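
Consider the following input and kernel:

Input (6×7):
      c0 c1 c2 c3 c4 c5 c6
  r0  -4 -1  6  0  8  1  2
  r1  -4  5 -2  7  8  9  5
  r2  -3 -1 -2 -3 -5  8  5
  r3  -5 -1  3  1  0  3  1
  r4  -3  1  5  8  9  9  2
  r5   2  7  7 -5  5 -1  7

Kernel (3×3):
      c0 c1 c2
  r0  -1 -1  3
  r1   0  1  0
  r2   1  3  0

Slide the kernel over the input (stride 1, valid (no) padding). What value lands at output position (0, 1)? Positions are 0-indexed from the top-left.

-14

The receptive field on the input at this output position is [-1 6 0 / 5 -2 7 / -1 -2 -3]. Elementwise product with the kernel and sum: -1·-1 + 6·-1 + 0·3 + -2·1 + -1·1 + -2·3.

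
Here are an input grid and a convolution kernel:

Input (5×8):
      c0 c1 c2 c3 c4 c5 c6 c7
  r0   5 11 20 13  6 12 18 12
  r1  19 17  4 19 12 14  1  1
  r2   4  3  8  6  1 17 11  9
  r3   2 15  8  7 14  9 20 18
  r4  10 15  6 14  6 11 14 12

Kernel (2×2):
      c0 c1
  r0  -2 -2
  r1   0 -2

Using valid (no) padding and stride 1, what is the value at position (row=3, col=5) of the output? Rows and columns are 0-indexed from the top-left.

-86

The receptive field on the input at this output position is [9 20 / 11 14]. Elementwise product with the kernel and sum: 9·-2 + 20·-2 + 14·-2.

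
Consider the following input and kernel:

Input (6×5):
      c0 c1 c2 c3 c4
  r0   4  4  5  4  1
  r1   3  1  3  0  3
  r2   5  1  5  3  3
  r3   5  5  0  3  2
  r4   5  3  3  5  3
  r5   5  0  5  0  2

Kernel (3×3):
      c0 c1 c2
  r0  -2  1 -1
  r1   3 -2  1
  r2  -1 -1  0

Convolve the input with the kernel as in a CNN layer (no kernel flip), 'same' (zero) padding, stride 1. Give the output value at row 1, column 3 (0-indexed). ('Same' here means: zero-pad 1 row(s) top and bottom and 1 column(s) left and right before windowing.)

The receptive field on the zero-padded input at this output position is [5 4 1 / 3 0 3 / 5 3 3]. Elementwise product with the kernel and sum: 5·-2 + 4·1 + 1·-1 + 3·3 + 0·-2 + 3·1 + 5·-1 + 3·-1.

-3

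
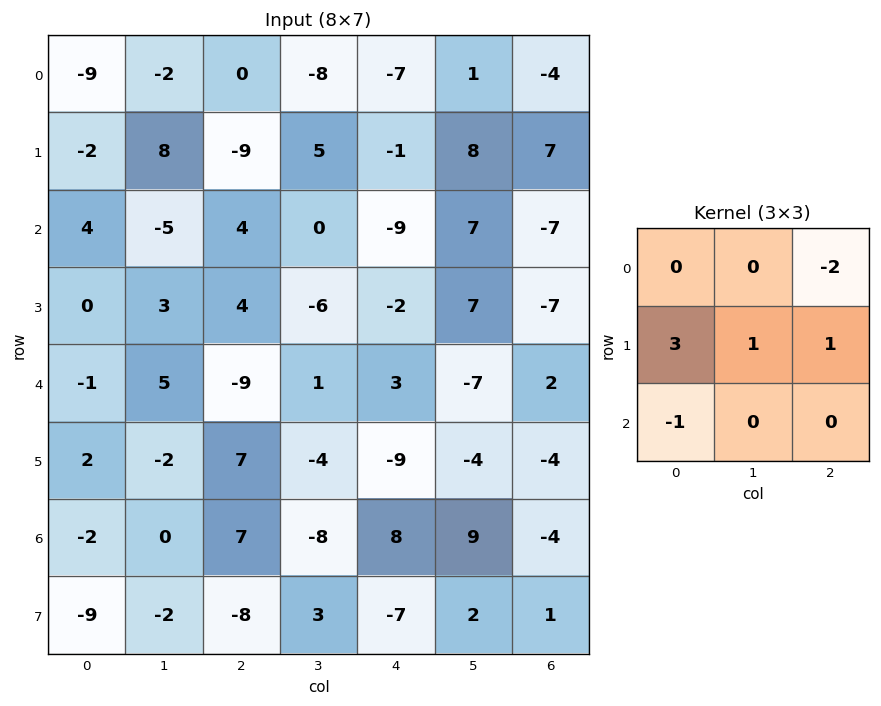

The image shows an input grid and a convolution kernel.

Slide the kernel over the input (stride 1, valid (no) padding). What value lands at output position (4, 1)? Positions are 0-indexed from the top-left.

The receptive field on the input at this output position is [5 -9 1 / -2 7 -4 / 0 7 -8]. Elementwise product with the kernel and sum: 1·-2 + -2·3 + 7·1 + -4·1 + 0·-1.

-5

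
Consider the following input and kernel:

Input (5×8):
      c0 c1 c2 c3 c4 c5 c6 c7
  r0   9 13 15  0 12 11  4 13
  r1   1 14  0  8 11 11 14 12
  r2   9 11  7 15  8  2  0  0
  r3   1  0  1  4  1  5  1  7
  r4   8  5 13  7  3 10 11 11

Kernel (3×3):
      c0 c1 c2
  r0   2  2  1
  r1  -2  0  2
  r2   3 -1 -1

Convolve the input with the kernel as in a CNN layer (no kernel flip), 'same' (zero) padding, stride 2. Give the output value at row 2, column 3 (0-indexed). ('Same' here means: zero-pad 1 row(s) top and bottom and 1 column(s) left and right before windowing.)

The receptive field on the zero-padded input at this output position is [5 1 7 / 10 11 11 / 0 0 0]. Elementwise product with the kernel and sum: 5·2 + 1·2 + 7·1 + 10·-2 + 11·2 + 0·3 + 0·-1 + 0·-1.

21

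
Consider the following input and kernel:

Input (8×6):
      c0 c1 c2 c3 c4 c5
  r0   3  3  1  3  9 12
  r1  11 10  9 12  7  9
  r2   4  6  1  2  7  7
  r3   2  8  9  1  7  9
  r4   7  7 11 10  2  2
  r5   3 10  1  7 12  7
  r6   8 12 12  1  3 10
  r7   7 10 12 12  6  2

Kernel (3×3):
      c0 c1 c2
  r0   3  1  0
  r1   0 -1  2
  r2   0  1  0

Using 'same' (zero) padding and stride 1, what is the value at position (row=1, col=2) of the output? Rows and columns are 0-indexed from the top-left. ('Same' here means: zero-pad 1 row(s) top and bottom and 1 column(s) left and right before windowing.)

The receptive field on the zero-padded input at this output position is [3 1 3 / 10 9 12 / 6 1 2]. Elementwise product with the kernel and sum: 3·3 + 1·1 + 9·-1 + 12·2 + 1·1.

26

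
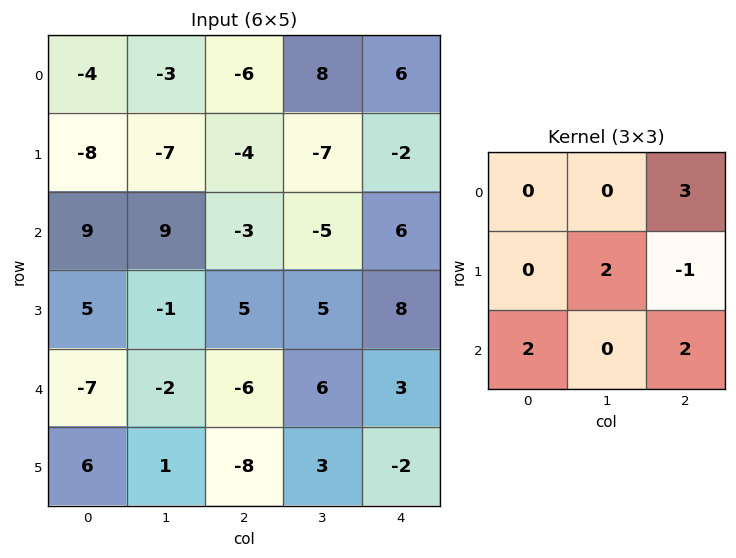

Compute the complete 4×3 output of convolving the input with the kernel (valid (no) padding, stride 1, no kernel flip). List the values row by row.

Output[0,0]: The receptive field on the input at this output position is [-4 -3 -6 / -8 -7 -4 / 9 9 -3]. Elementwise product with the kernel and sum: -6·3 + -7·2 + -4·-1 + 9·2 + -3·2.

-16 31 12
29 -14 4
-42 -2 14
13 5 13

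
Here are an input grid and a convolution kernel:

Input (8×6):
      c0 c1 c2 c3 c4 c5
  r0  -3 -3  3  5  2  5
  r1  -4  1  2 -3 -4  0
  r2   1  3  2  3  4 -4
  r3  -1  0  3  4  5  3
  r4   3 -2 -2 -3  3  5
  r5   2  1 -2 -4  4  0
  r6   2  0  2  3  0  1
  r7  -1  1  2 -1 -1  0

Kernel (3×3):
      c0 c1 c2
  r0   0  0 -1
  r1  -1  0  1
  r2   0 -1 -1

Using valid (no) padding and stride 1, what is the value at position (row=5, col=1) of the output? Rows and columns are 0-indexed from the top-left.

6

The receptive field on the input at this output position is [1 -2 -4 / 0 2 3 / 1 2 -1]. Elementwise product with the kernel and sum: -4·-1 + 0·-1 + 3·1 + 2·-1 + -1·-1.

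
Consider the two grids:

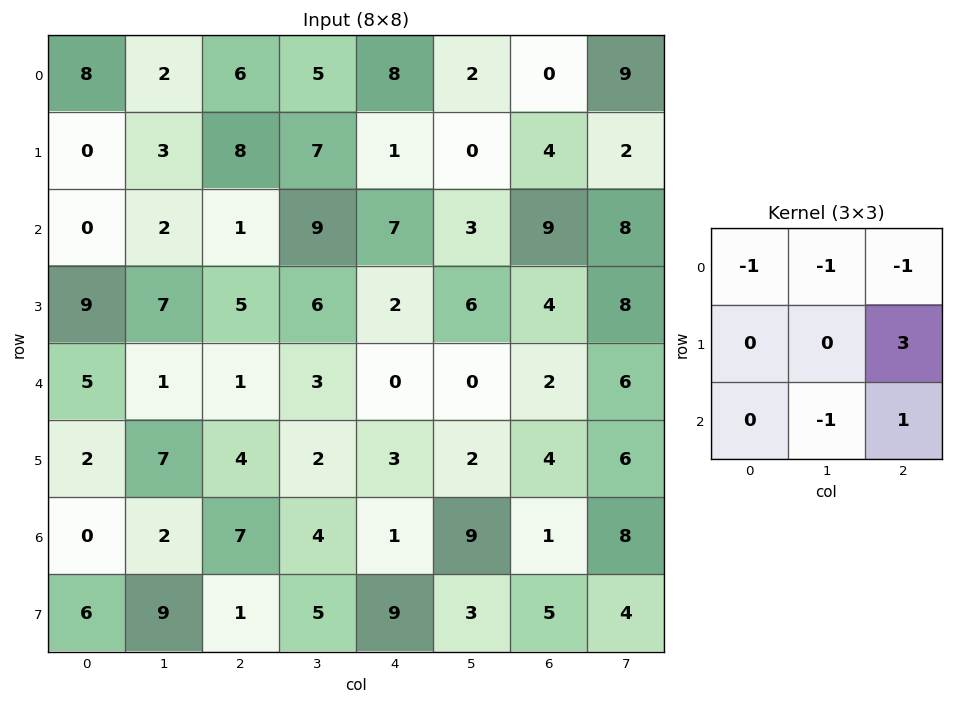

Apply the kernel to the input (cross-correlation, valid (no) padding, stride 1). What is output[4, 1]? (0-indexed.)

The receptive field on the input at this output position is [1 1 3 / 7 4 2 / 2 7 4]. Elementwise product with the kernel and sum: 1·-1 + 1·-1 + 3·-1 + 2·3 + 7·-1 + 4·1.

-2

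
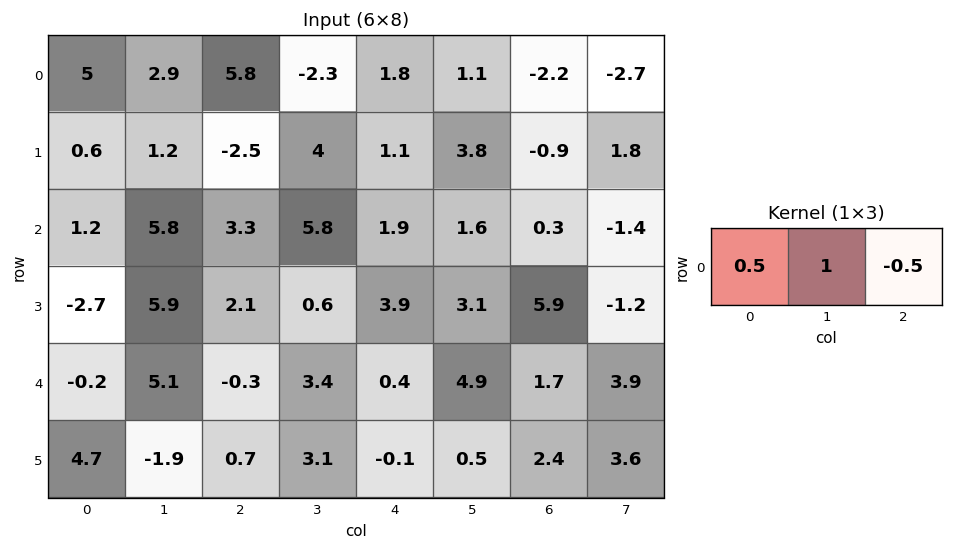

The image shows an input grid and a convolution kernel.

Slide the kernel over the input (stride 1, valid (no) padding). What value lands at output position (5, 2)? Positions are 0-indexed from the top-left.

The receptive field on the input at this output position is [0.7 3.1 -0.1]. Elementwise product with the kernel and sum: 0.7·0.5 + 3.1·1 + -0.1·-0.5.

3.5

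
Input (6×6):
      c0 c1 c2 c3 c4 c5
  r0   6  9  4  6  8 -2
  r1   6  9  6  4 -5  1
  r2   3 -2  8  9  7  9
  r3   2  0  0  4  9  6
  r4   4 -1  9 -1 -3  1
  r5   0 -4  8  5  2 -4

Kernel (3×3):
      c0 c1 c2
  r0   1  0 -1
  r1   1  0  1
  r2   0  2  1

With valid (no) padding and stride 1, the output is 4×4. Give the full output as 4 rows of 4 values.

18 41 22 36
11 16 43 45
4 10 5 5
15 15 9 -2

Output[0,0]: The receptive field on the input at this output position is [6 9 4 / 6 9 6 / 3 -2 8]. Elementwise product with the kernel and sum: 6·1 + 4·-1 + 6·1 + 6·1 + -2·2 + 8·1.
Output[0,1]: The receptive field on the input at this output position is [9 4 6 / 9 6 4 / -2 8 9]. Elementwise product with the kernel and sum: 9·1 + 6·-1 + 9·1 + 4·1 + 8·2 + 9·1.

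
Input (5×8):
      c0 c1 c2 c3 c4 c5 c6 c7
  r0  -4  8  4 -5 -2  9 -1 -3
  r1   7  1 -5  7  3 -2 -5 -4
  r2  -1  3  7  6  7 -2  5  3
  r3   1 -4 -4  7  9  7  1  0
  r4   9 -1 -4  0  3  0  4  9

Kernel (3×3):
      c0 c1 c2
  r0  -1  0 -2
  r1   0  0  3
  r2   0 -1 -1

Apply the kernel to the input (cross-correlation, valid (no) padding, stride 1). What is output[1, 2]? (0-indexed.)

4

The receptive field on the input at this output position is [-5 7 3 / 7 6 7 / -4 7 9]. Elementwise product with the kernel and sum: -5·-1 + 3·-2 + 7·3 + 7·-1 + 9·-1.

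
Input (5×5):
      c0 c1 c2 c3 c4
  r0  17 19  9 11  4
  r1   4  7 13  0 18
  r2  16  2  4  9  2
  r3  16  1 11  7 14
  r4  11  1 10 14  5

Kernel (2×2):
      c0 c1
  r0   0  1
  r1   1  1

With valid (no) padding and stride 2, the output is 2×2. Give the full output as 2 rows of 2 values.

Output[0,0]: The receptive field on the input at this output position is [17 19 / 4 7]. Elementwise product with the kernel and sum: 19·1 + 4·1 + 7·1.

30 24
19 27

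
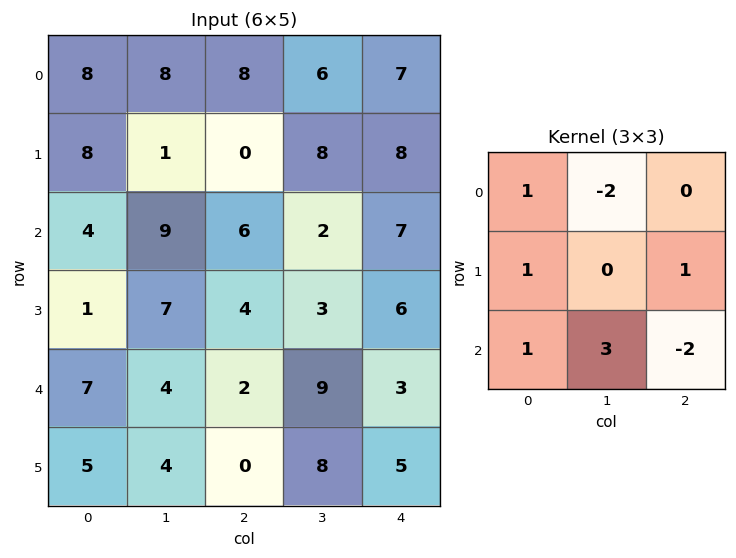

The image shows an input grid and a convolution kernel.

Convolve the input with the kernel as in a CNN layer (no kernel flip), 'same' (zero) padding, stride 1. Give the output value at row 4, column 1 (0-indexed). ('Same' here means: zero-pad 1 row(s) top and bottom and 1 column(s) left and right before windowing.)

13

The receptive field on the zero-padded input at this output position is [1 7 4 / 7 4 2 / 5 4 0]. Elementwise product with the kernel and sum: 1·1 + 7·-2 + 7·1 + 2·1 + 5·1 + 4·3 + 0·-2.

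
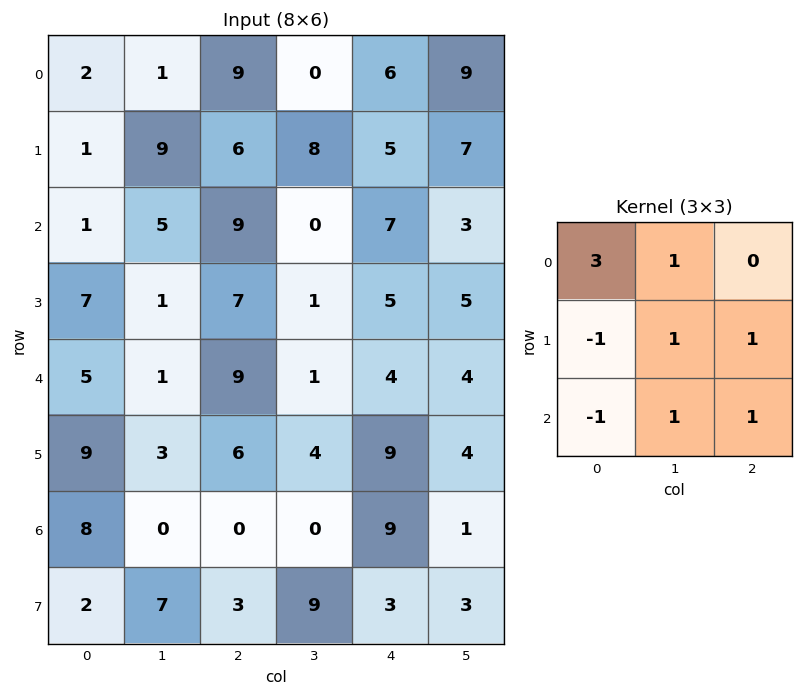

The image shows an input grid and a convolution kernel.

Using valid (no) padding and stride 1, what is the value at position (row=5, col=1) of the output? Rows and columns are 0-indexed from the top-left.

The receptive field on the input at this output position is [3 6 4 / 0 0 0 / 7 3 9]. Elementwise product with the kernel and sum: 3·3 + 6·1 + 0·-1 + 0·1 + 0·1 + 7·-1 + 3·1 + 9·1.

20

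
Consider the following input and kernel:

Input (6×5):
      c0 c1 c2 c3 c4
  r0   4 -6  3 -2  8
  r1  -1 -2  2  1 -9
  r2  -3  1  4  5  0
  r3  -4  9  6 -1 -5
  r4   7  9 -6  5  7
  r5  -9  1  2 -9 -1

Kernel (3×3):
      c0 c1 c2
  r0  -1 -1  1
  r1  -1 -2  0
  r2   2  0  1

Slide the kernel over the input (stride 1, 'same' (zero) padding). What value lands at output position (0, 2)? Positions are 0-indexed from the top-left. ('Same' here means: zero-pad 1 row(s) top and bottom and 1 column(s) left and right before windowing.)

The receptive field on the zero-padded input at this output position is [0 0 0 / -6 3 -2 / -2 2 1]. Elementwise product with the kernel and sum: 0·-1 + 0·-1 + 0·1 + -6·-1 + 3·-2 + -2·2 + 1·1.

-3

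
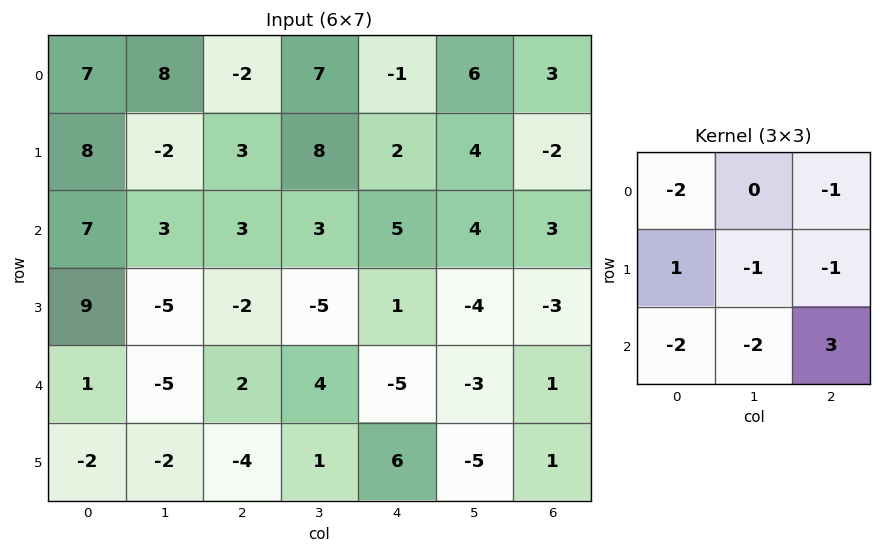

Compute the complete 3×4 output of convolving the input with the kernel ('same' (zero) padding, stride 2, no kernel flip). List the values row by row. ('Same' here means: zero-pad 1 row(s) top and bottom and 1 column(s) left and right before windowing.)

-37 25 -6 -1
-41 -8 -30 7
7 19 -3 12

Output[0,0]: The receptive field on the zero-padded input at this output position is [0 0 0 / 0 7 8 / 0 8 -2]. Elementwise product with the kernel and sum: 0·-2 + 0·-1 + 0·1 + 7·-1 + 8·-1 + 0·-2 + 8·-2 + -2·3.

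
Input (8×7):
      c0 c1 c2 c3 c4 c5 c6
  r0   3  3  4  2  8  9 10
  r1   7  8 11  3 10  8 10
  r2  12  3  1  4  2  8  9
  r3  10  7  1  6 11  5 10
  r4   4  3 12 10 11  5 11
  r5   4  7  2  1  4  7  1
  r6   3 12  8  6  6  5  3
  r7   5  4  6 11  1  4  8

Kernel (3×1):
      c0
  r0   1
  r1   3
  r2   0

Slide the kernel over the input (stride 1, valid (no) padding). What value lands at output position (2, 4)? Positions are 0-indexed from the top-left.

35

The receptive field on the input at this output position is [2 / 11 / 11]. Elementwise product with the kernel and sum: 2·1 + 11·3.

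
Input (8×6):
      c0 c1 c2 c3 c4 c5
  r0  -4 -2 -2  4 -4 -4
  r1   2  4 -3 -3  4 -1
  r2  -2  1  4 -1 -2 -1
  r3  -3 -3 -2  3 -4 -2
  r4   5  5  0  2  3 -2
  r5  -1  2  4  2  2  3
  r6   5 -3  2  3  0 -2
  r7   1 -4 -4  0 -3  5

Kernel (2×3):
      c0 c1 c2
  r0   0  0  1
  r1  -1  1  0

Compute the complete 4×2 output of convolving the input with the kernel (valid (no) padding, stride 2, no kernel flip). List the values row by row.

0 -4
4 3
3 1
-3 4

Output[0,0]: The receptive field on the input at this output position is [-4 -2 -2 / 2 4 -3]. Elementwise product with the kernel and sum: -2·1 + 2·-1 + 4·1.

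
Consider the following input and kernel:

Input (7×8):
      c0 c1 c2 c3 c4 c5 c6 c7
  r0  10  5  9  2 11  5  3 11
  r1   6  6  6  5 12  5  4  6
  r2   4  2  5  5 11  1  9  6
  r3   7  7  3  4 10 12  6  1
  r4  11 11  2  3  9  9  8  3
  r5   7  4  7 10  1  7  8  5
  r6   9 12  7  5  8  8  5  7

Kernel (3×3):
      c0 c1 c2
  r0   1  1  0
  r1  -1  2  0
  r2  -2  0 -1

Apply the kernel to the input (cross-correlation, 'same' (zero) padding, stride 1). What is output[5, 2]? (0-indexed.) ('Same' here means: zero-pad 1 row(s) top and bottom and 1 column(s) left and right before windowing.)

-6

The receptive field on the zero-padded input at this output position is [11 2 3 / 4 7 10 / 12 7 5]. Elementwise product with the kernel and sum: 11·1 + 2·1 + 4·-1 + 7·2 + 12·-2 + 5·-1.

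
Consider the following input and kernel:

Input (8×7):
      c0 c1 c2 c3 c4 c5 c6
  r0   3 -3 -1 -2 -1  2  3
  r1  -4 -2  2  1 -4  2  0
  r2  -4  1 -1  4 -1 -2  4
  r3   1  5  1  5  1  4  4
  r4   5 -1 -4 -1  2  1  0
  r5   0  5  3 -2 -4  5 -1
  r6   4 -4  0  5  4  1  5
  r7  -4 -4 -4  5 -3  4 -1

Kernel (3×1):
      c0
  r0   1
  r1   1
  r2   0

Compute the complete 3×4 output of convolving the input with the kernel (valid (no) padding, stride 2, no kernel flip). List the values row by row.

-1 1 -5 3
-3 0 0 8
5 -1 -2 -1

Output[0,0]: The receptive field on the input at this output position is [3 / -4 / -4]. Elementwise product with the kernel and sum: 3·1 + -4·1.
Output[0,1]: The receptive field on the input at this output position is [-1 / 2 / -1]. Elementwise product with the kernel and sum: -1·1 + 2·1.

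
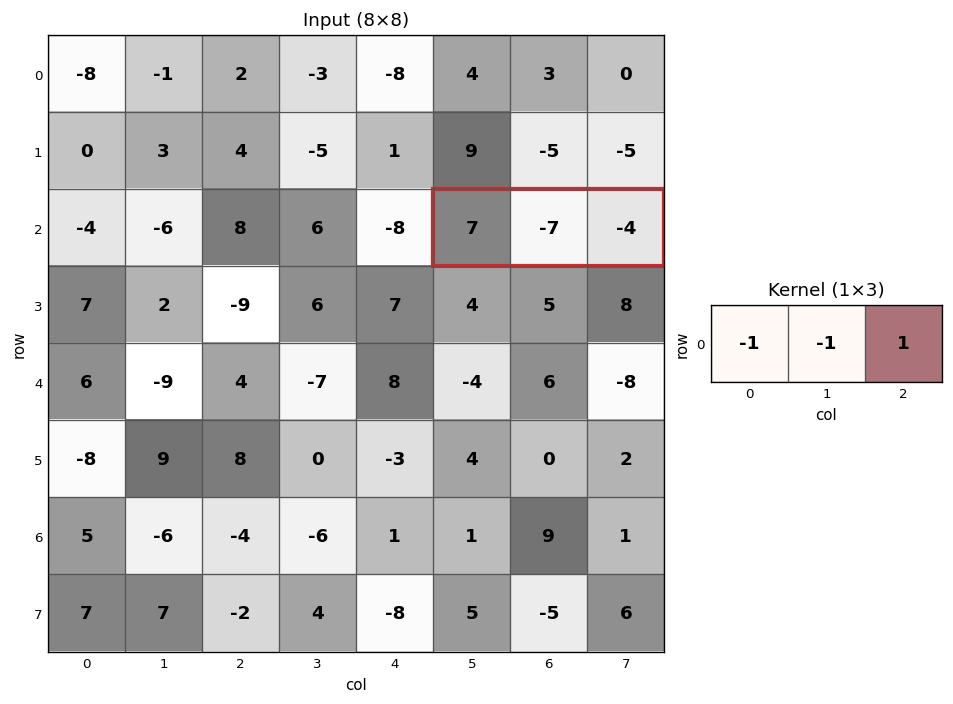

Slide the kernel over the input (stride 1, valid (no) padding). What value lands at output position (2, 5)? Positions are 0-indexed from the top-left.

-4

The receptive field on the input at this output position is [7 -7 -4]. Elementwise product with the kernel and sum: 7·-1 + -7·-1 + -4·1.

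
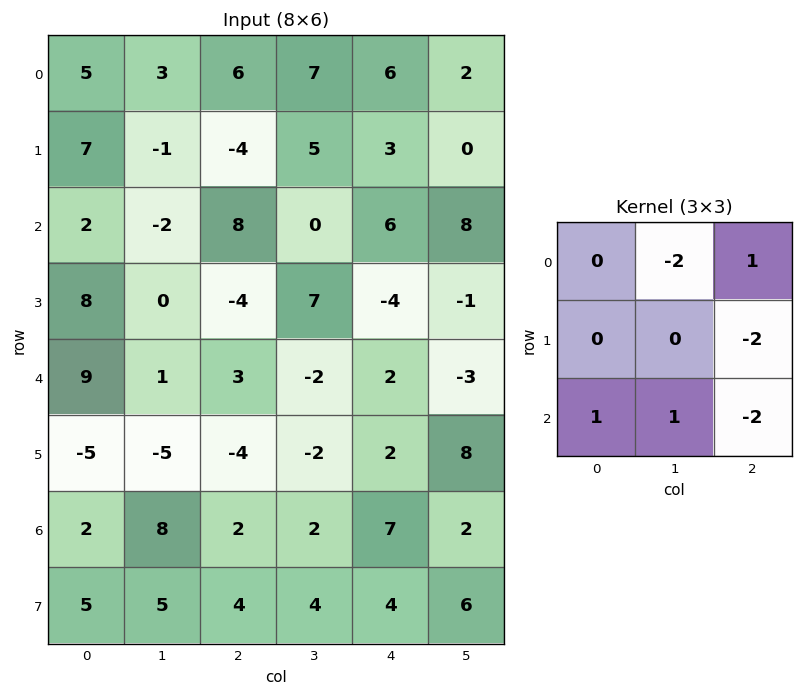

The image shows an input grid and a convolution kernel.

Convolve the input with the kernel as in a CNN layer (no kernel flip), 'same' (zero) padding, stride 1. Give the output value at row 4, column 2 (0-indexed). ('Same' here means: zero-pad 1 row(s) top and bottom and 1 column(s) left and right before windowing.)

14

The receptive field on the zero-padded input at this output position is [0 -4 7 / 1 3 -2 / -5 -4 -2]. Elementwise product with the kernel and sum: -4·-2 + 7·1 + -2·-2 + -5·1 + -4·1 + -2·-2.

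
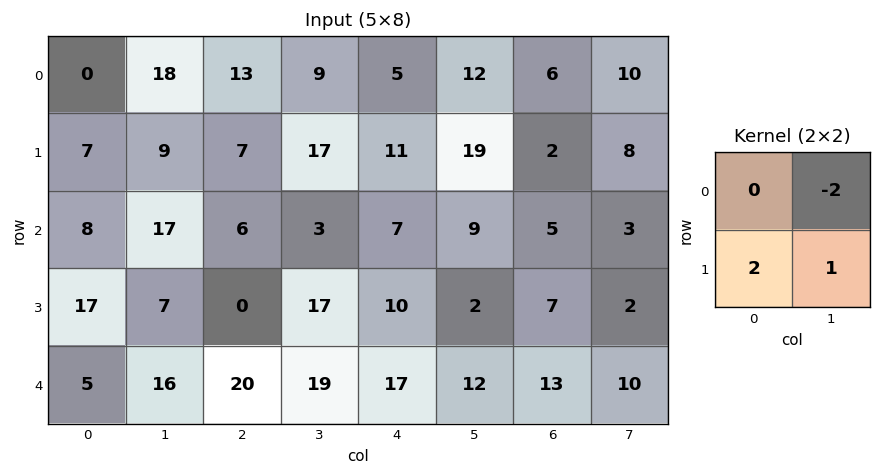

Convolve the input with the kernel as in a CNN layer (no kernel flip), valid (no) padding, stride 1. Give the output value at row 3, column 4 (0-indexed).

42

The receptive field on the input at this output position is [10 2 / 17 12]. Elementwise product with the kernel and sum: 2·-2 + 17·2 + 12·1.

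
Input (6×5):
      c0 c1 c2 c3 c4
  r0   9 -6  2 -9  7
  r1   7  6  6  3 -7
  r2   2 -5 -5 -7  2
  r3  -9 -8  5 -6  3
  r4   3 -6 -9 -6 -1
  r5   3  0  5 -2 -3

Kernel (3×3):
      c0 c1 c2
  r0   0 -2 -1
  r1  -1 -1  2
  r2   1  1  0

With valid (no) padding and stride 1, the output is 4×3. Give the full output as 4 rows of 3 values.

Output[0,0]: The receptive field on the input at this output position is [9 -6 2 / 7 6 6 / 2 -5 -5]. Elementwise product with the kernel and sum: -6·-2 + 2·-1 + 7·-1 + 6·-1 + 6·2 + 2·1 + -5·1.

6 -11 -24
-42 -22 16
39 -7 4
-1 4 25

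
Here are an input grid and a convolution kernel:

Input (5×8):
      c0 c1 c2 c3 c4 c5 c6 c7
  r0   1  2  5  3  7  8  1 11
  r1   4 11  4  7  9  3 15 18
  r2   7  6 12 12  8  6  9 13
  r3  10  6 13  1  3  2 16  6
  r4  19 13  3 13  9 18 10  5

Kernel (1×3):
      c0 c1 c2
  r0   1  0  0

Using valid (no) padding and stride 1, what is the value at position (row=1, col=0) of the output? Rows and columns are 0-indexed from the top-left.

4

The receptive field on the input at this output position is [4 11 4]. Elementwise product with the kernel and sum: 4·1.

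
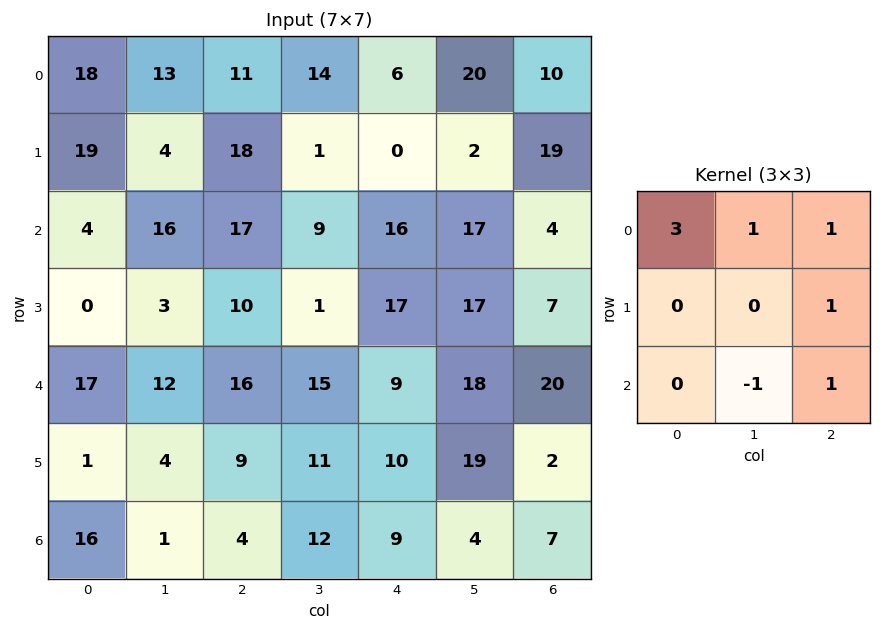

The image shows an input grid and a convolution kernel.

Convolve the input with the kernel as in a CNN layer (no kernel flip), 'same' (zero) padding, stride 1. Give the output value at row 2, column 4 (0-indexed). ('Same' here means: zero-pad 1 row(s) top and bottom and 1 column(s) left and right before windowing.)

The receptive field on the zero-padded input at this output position is [1 0 2 / 9 16 17 / 1 17 17]. Elementwise product with the kernel and sum: 1·3 + 0·1 + 2·1 + 17·1 + 17·-1 + 17·1.

22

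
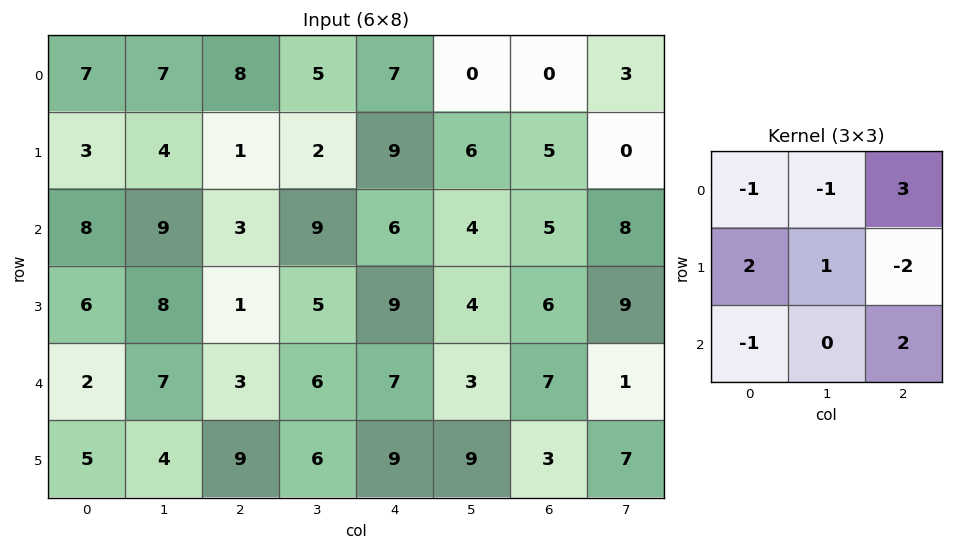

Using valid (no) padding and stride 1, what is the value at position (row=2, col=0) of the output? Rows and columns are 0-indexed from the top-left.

14

The receptive field on the input at this output position is [8 9 3 / 6 8 1 / 2 7 3]. Elementwise product with the kernel and sum: 8·-1 + 9·-1 + 3·3 + 6·2 + 8·1 + 1·-2 + 2·-1 + 3·2.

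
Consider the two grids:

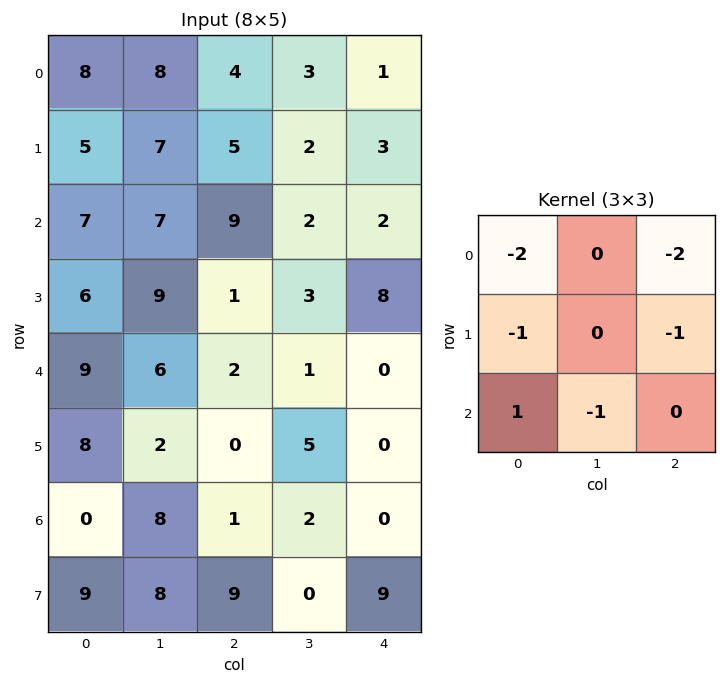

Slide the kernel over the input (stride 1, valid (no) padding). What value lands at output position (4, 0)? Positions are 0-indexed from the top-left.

-38

The receptive field on the input at this output position is [9 6 2 / 8 2 0 / 0 8 1]. Elementwise product with the kernel and sum: 9·-2 + 2·-2 + 8·-1 + 0·-1 + 0·1 + 8·-1.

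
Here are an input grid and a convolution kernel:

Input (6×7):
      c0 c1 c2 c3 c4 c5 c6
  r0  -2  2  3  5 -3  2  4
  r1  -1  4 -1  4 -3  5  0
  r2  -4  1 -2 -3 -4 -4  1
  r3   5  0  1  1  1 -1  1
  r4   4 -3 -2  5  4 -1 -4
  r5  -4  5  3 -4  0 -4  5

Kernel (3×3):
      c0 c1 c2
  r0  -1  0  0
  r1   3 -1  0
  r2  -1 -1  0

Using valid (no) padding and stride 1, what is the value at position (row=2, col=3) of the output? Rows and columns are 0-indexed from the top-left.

-4

The receptive field on the input at this output position is [-3 -4 -4 / 1 1 -1 / 5 4 -1]. Elementwise product with the kernel and sum: -3·-1 + 1·3 + 1·-1 + 5·-1 + 4·-1.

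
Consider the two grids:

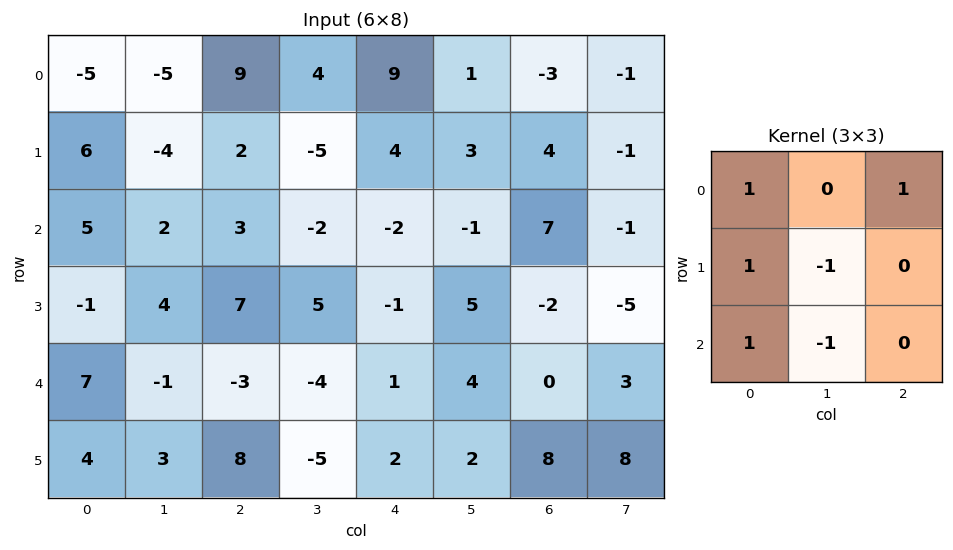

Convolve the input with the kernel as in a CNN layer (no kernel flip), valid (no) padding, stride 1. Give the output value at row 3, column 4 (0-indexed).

The receptive field on the input at this output position is [-1 5 -2 / 1 4 0 / 2 2 8]. Elementwise product with the kernel and sum: -1·1 + -2·1 + 1·1 + 4·-1 + 2·1 + 2·-1.

-6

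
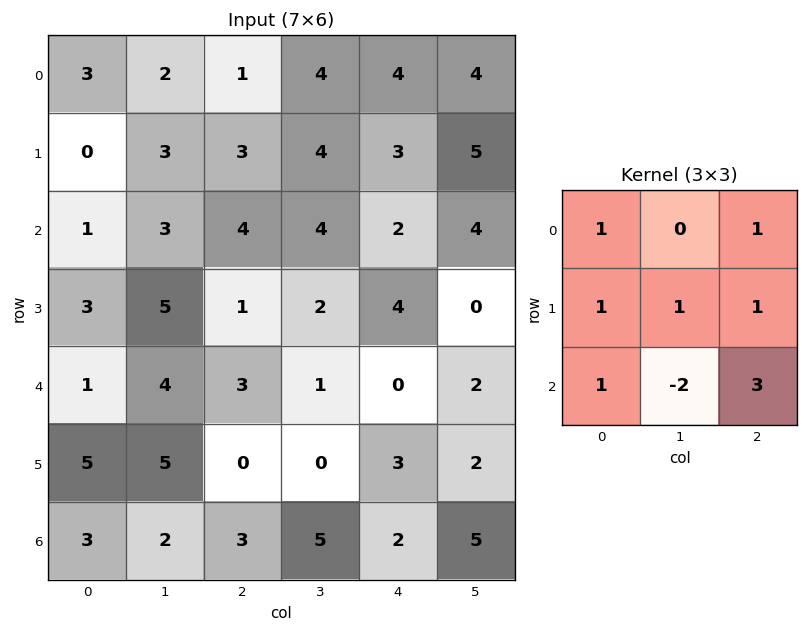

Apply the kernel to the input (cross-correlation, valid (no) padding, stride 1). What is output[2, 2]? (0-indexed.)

The receptive field on the input at this output position is [4 4 2 / 1 2 4 / 3 1 0]. Elementwise product with the kernel and sum: 4·1 + 2·1 + 1·1 + 2·1 + 4·1 + 3·1 + 1·-2 + 0·3.

14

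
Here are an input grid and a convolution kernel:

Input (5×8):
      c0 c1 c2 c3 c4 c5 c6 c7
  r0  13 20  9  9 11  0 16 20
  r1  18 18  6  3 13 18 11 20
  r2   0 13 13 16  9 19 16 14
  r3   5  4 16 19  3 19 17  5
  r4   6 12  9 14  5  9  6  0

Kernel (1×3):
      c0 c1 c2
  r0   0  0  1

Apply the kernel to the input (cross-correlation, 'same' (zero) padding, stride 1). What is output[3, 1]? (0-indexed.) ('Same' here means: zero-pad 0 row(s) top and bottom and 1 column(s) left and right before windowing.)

16

The receptive field on the zero-padded input at this output position is [5 4 16]. Elementwise product with the kernel and sum: 16·1.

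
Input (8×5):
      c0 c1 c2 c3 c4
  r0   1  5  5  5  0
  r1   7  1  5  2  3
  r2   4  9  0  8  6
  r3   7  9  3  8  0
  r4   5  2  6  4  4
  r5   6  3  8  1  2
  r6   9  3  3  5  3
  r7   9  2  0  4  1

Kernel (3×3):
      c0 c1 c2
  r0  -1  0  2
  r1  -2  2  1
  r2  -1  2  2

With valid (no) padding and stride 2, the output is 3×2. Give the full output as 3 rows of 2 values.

Output[0,0]: The receptive field on the input at this output position is [1 5 5 / 7 1 5 / 4 9 0]. Elementwise product with the kernel and sum: 1·-1 + 5·2 + 7·-2 + 1·2 + 5·1 + 4·-1 + 9·2 + 0·2.
Output[0,1]: The receptive field on the input at this output position is [5 5 0 / 5 2 3 / 0 8 6]. Elementwise product with the kernel and sum: 5·-1 + 0·2 + 5·-2 + 2·2 + 3·1 + 0·-1 + 8·2 + 6·2.

16 20
14 32
12 3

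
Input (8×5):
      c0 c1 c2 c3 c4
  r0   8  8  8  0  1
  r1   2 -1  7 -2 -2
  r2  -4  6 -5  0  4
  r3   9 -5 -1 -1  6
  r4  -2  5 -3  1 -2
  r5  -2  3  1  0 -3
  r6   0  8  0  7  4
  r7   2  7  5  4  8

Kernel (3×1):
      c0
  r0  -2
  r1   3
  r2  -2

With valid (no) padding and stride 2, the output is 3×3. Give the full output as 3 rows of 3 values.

-2 15 -16
39 13 14
-2 9 -13

Output[0,0]: The receptive field on the input at this output position is [8 / 2 / -4]. Elementwise product with the kernel and sum: 8·-2 + 2·3 + -4·-2.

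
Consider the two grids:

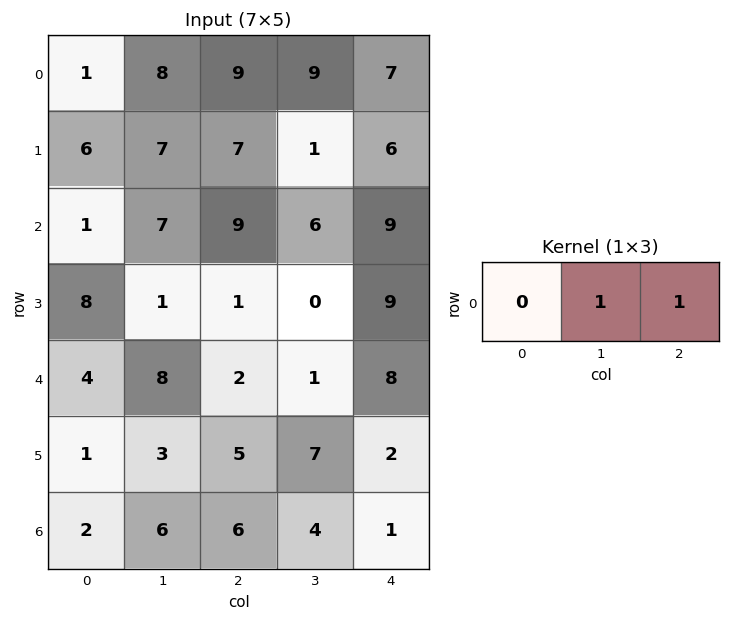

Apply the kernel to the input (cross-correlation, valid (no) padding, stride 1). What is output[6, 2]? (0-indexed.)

5

The receptive field on the input at this output position is [6 4 1]. Elementwise product with the kernel and sum: 4·1 + 1·1.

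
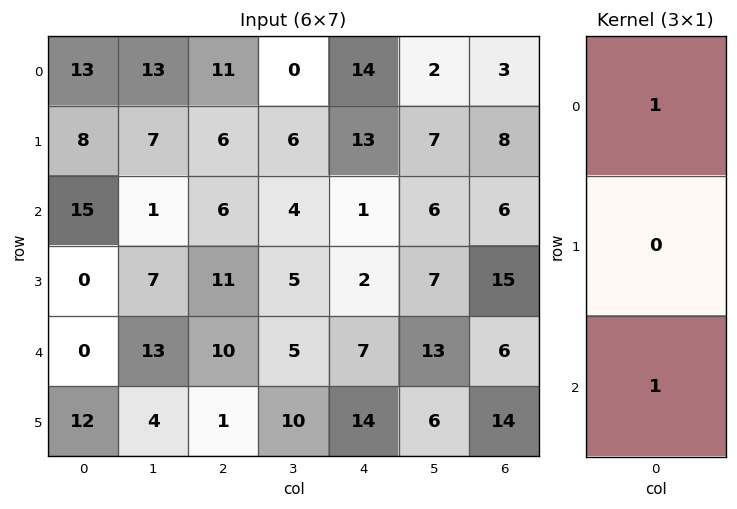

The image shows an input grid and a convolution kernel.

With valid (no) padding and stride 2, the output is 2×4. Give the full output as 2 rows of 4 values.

28 17 15 9
15 16 8 12

Output[0,0]: The receptive field on the input at this output position is [13 / 8 / 15]. Elementwise product with the kernel and sum: 13·1 + 15·1.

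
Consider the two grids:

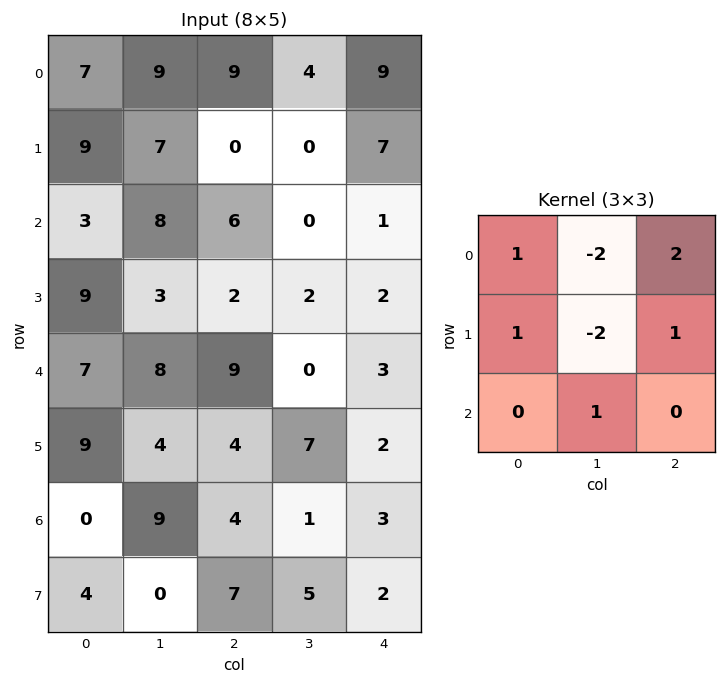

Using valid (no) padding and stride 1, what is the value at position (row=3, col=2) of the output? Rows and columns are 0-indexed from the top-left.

21

The receptive field on the input at this output position is [2 2 2 / 9 0 3 / 4 7 2]. Elementwise product with the kernel and sum: 2·1 + 2·-2 + 2·2 + 9·1 + 0·-2 + 3·1 + 7·1.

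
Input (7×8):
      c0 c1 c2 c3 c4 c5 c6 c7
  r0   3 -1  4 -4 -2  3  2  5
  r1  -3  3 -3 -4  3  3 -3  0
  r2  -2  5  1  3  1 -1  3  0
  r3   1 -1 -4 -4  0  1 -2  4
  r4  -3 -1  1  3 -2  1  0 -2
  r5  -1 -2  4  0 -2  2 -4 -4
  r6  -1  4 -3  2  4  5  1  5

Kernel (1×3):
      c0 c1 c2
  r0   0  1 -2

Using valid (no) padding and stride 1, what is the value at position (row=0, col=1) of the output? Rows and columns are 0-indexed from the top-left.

12

The receptive field on the input at this output position is [-1 4 -4]. Elementwise product with the kernel and sum: 4·1 + -4·-2.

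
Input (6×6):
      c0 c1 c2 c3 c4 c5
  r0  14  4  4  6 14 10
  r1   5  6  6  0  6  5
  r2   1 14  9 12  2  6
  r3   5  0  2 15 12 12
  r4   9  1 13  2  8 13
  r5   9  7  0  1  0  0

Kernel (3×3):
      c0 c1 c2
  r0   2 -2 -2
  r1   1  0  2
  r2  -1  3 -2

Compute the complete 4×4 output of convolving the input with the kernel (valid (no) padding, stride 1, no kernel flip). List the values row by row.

52 -17 9 -44
-4 14 32 -1
-67 50 -7 43
53 -38 -18 9

Output[0,0]: The receptive field on the input at this output position is [14 4 4 / 5 6 6 / 1 14 9]. Elementwise product with the kernel and sum: 14·2 + 4·-2 + 4·-2 + 5·1 + 6·2 + 1·-1 + 14·3 + 9·-2.
Output[0,1]: The receptive field on the input at this output position is [4 4 6 / 6 6 0 / 14 9 12]. Elementwise product with the kernel and sum: 4·2 + 4·-2 + 6·-2 + 6·1 + 0·2 + 14·-1 + 9·3 + 12·-2.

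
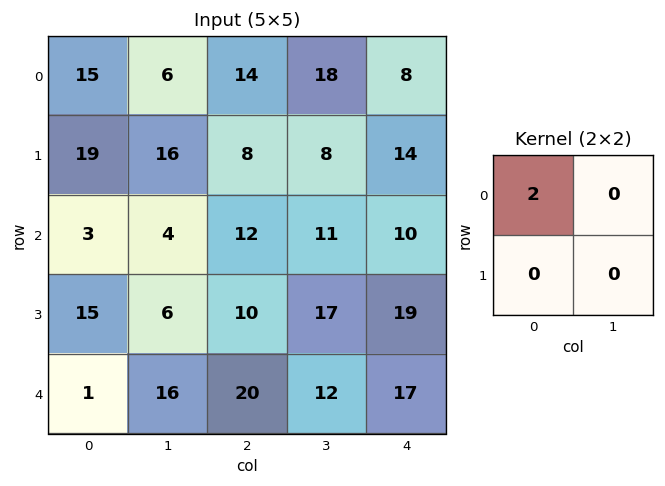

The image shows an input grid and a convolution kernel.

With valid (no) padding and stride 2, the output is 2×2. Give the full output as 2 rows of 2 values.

Output[0,0]: The receptive field on the input at this output position is [15 6 / 19 16]. Elementwise product with the kernel and sum: 15·2.
Output[0,1]: The receptive field on the input at this output position is [14 18 / 8 8]. Elementwise product with the kernel and sum: 14·2.

30 28
6 24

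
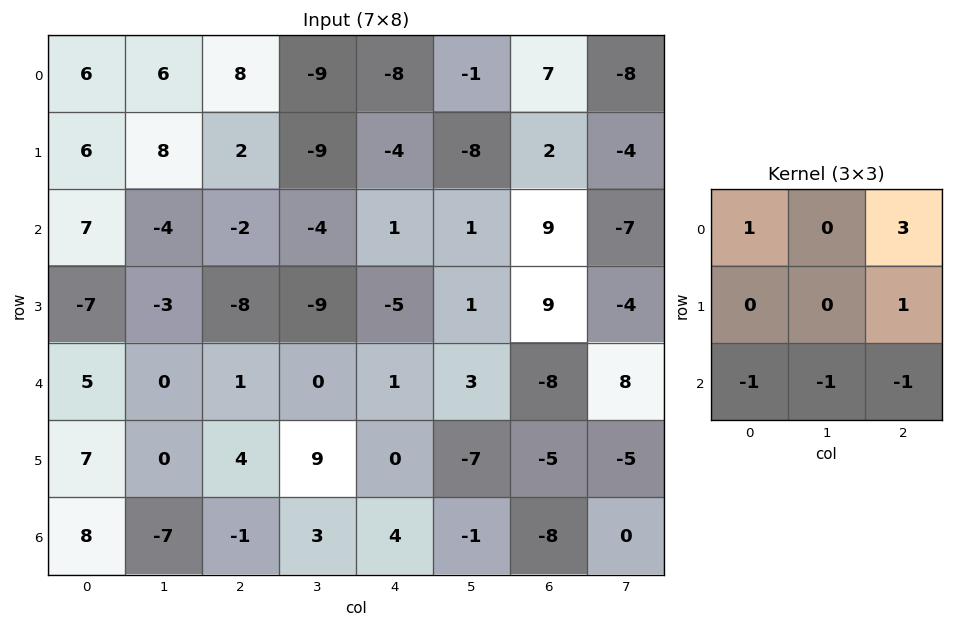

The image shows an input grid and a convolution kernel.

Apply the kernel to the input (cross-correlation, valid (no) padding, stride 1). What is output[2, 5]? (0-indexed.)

The receptive field on the input at this output position is [1 9 -7 / 1 9 -4 / 3 -8 8]. Elementwise product with the kernel and sum: 1·1 + -7·3 + -4·1 + 3·-1 + -8·-1 + 8·-1.

-27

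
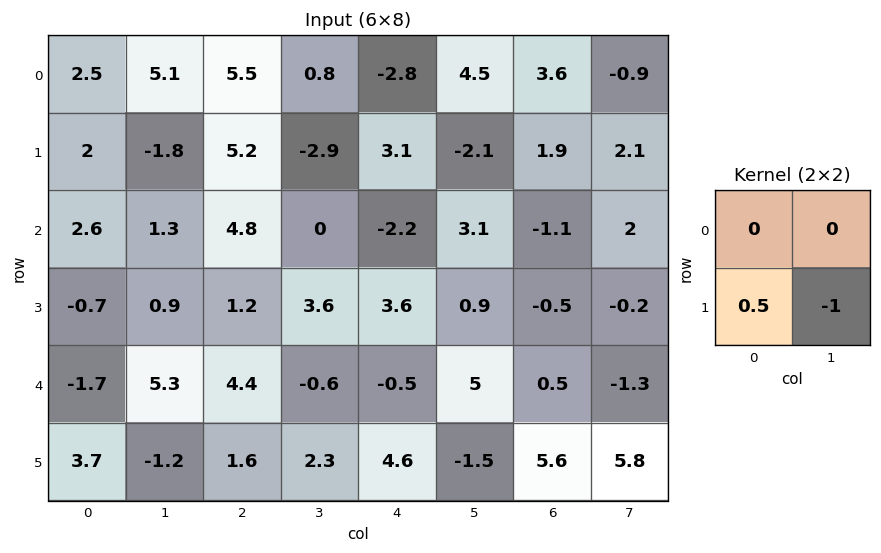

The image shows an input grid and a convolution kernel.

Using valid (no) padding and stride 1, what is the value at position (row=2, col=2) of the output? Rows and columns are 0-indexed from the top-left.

-3

The receptive field on the input at this output position is [4.8 0 / 1.2 3.6]. Elementwise product with the kernel and sum: 1.2·0.5 + 3.6·-1.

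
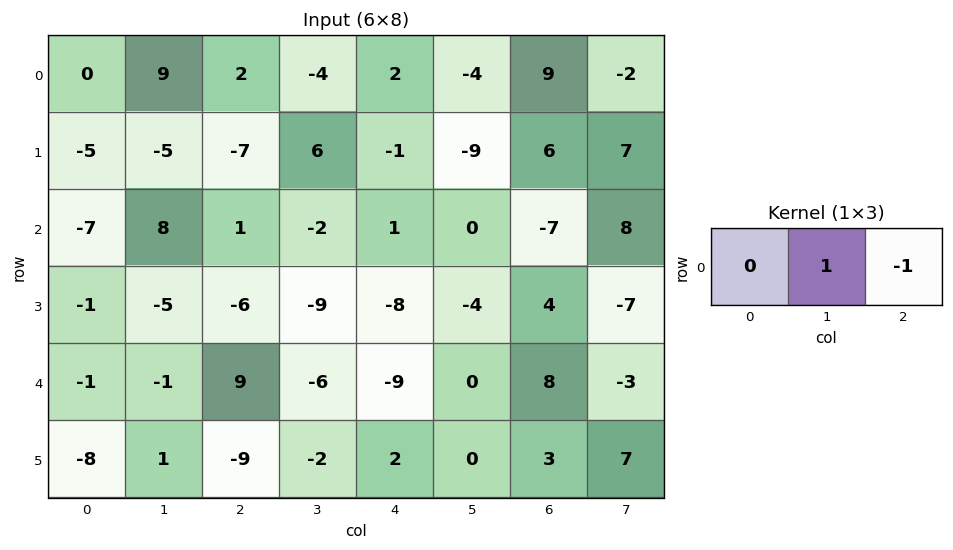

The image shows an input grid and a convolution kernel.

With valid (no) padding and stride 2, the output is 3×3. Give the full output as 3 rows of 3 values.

7 -6 -13
7 -3 7
-10 3 -8

Output[0,0]: The receptive field on the input at this output position is [0 9 2]. Elementwise product with the kernel and sum: 9·1 + 2·-1.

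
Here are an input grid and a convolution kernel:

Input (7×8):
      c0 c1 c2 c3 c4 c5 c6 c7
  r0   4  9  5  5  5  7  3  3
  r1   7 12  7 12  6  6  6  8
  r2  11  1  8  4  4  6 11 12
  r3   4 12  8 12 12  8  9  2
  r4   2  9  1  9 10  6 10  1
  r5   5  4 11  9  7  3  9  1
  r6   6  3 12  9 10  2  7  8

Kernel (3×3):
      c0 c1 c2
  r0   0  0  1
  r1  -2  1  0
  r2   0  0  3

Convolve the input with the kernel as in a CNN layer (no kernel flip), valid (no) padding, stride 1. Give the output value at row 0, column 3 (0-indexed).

The receptive field on the input at this output position is [5 5 7 / 12 6 6 / 4 4 6]. Elementwise product with the kernel and sum: 7·1 + 12·-2 + 6·1 + 6·3.

7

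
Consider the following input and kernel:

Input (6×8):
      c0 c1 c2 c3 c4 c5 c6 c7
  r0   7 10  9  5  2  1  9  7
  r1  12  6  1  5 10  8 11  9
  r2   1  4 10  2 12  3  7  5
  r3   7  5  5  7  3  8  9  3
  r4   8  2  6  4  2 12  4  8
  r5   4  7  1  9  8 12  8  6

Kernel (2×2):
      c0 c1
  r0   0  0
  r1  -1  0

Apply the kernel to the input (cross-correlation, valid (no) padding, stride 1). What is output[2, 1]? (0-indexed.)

The receptive field on the input at this output position is [4 10 / 5 5]. Elementwise product with the kernel and sum: 5·-1.

-5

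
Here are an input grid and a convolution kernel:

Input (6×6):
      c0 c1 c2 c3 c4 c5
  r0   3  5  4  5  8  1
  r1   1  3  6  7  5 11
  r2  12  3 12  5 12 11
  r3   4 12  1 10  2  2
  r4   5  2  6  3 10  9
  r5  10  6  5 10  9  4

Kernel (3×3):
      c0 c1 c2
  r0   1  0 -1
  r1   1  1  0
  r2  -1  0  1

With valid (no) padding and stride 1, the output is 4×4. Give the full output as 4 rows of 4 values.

Output[0,0]: The receptive field on the input at this output position is [3 5 4 / 1 3 6 / 12 3 12]. Elementwise product with the kernel and sum: 3·1 + 4·-1 + 1·1 + 3·1 + 12·-1 + 12·1.
Output[0,1]: The receptive field on the input at this output position is [5 4 5 / 3 6 7 / 3 12 5]. Elementwise product with the kernel and sum: 5·1 + 5·-1 + 3·1 + 6·1 + 3·-1 + 5·1.

3 11 9 22
7 9 19 5
17 12 15 12
5 14 12 15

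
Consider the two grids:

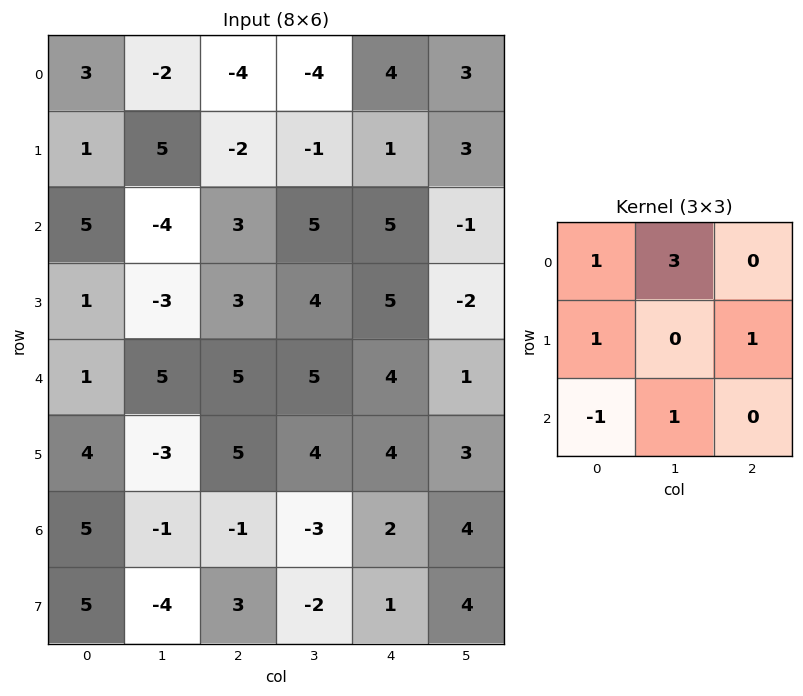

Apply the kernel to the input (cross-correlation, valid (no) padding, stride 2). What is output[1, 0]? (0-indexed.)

The receptive field on the input at this output position is [5 -4 3 / 1 -3 3 / 1 5 5]. Elementwise product with the kernel and sum: 5·1 + -4·3 + 1·1 + 3·1 + 1·-1 + 5·1.

1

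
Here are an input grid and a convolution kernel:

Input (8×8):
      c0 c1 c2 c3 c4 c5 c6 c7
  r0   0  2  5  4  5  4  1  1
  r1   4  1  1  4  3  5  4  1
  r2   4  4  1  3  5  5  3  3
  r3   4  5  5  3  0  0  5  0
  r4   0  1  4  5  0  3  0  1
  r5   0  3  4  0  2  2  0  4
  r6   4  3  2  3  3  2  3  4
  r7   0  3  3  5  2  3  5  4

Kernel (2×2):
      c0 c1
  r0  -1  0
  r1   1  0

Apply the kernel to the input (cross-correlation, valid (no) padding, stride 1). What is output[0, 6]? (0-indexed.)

3

The receptive field on the input at this output position is [1 1 / 4 1]. Elementwise product with the kernel and sum: 1·-1 + 4·1.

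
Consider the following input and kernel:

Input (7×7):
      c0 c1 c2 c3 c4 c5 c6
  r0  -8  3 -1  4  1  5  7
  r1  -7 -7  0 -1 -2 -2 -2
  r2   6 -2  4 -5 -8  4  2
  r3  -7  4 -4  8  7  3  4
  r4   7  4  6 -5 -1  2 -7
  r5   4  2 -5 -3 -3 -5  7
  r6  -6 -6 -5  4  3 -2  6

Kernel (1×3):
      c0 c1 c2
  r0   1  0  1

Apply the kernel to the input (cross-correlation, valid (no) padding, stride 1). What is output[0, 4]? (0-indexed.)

The receptive field on the input at this output position is [1 5 7]. Elementwise product with the kernel and sum: 1·1 + 7·1.

8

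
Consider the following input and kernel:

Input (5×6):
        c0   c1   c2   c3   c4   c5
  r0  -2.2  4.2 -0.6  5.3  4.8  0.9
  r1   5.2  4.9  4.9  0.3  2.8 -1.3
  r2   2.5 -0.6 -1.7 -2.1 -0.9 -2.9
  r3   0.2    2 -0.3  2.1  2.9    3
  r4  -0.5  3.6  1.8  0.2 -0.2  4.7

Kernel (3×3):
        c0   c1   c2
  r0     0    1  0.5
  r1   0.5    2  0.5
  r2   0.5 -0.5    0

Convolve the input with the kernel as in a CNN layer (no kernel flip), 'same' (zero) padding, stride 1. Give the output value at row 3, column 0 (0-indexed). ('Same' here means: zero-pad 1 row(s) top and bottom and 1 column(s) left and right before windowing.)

3.85

The receptive field on the zero-padded input at this output position is [0 2.5 -0.6 / 0 0.2 2 / 0 -0.5 3.6]. Elementwise product with the kernel and sum: 2.5·1 + -0.6·0.5 + 0·0.5 + 0.2·2 + 2·0.5 + 0·0.5 + -0.5·-0.5.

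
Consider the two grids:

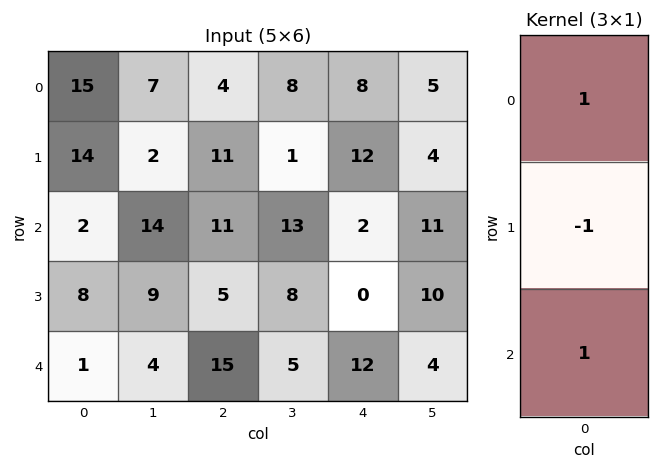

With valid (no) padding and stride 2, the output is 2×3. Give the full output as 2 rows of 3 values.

3 4 -2
-5 21 14

Output[0,0]: The receptive field on the input at this output position is [15 / 14 / 2]. Elementwise product with the kernel and sum: 15·1 + 14·-1 + 2·1.
Output[0,1]: The receptive field on the input at this output position is [4 / 11 / 11]. Elementwise product with the kernel and sum: 4·1 + 11·-1 + 11·1.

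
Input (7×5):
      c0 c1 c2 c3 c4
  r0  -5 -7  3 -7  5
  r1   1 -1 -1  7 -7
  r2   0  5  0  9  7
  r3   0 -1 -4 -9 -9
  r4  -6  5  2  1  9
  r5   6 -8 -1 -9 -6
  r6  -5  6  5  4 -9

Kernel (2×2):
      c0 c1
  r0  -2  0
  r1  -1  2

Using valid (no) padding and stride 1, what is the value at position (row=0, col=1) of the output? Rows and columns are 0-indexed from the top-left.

13

The receptive field on the input at this output position is [-7 3 / -1 -1]. Elementwise product with the kernel and sum: -7·-2 + -1·-1 + -1·2.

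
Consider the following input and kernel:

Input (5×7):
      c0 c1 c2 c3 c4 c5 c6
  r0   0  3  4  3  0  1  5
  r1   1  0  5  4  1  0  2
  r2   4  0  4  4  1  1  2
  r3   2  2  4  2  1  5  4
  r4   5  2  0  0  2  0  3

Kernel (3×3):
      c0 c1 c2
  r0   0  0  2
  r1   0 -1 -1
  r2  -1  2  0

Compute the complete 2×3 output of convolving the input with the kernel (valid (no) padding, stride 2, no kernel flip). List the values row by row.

-1 -1 9
1 -1 -7

Output[0,0]: The receptive field on the input at this output position is [0 3 4 / 1 0 5 / 4 0 4]. Elementwise product with the kernel and sum: 4·2 + 0·-1 + 5·-1 + 4·-1 + 0·2.
Output[0,1]: The receptive field on the input at this output position is [4 3 0 / 5 4 1 / 4 4 1]. Elementwise product with the kernel and sum: 0·2 + 4·-1 + 1·-1 + 4·-1 + 4·2.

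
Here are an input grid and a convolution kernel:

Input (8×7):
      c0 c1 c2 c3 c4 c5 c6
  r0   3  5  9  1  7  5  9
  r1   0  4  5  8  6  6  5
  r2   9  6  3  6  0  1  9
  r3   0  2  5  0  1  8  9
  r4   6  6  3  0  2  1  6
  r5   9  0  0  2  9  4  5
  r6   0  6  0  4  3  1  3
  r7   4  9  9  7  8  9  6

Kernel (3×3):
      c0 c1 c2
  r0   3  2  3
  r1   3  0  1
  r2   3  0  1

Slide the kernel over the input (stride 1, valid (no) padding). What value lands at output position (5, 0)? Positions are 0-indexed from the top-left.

The receptive field on the input at this output position is [9 0 0 / 0 6 0 / 4 9 9]. Elementwise product with the kernel and sum: 9·3 + 0·2 + 0·3 + 0·3 + 0·1 + 4·3 + 9·1.

48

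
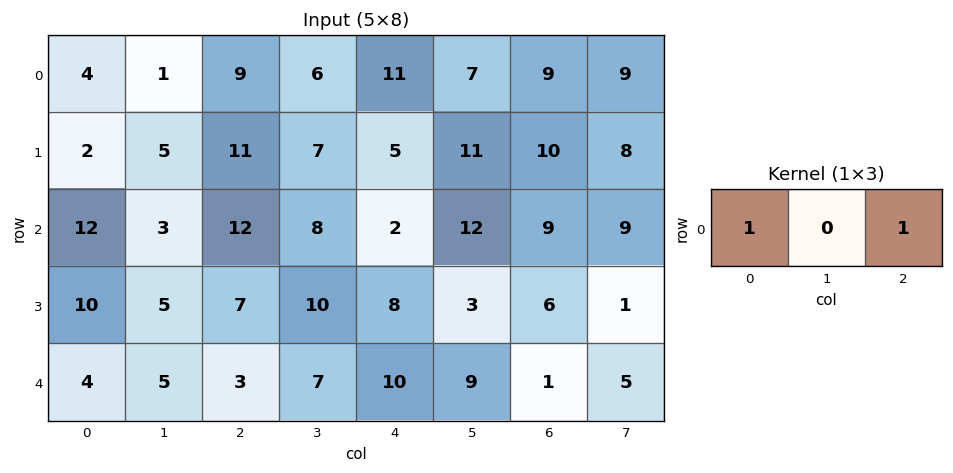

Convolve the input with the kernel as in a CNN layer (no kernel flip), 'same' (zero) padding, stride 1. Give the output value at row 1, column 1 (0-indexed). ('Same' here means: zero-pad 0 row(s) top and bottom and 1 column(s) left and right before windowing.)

13

The receptive field on the zero-padded input at this output position is [2 5 11]. Elementwise product with the kernel and sum: 2·1 + 11·1.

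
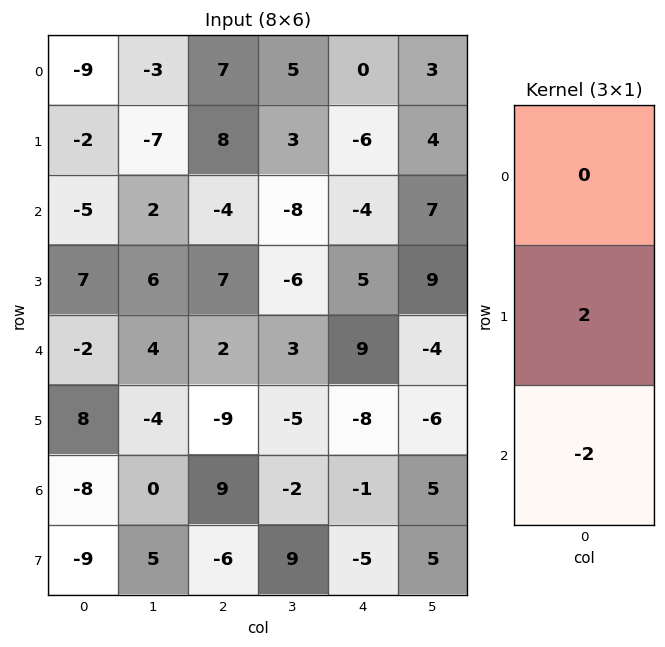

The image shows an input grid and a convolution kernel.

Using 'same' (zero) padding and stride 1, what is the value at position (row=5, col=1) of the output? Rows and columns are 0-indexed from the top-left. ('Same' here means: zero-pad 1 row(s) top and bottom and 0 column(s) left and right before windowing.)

-8

The receptive field on the zero-padded input at this output position is [4 / -4 / 0]. Elementwise product with the kernel and sum: -4·2 + 0·-2.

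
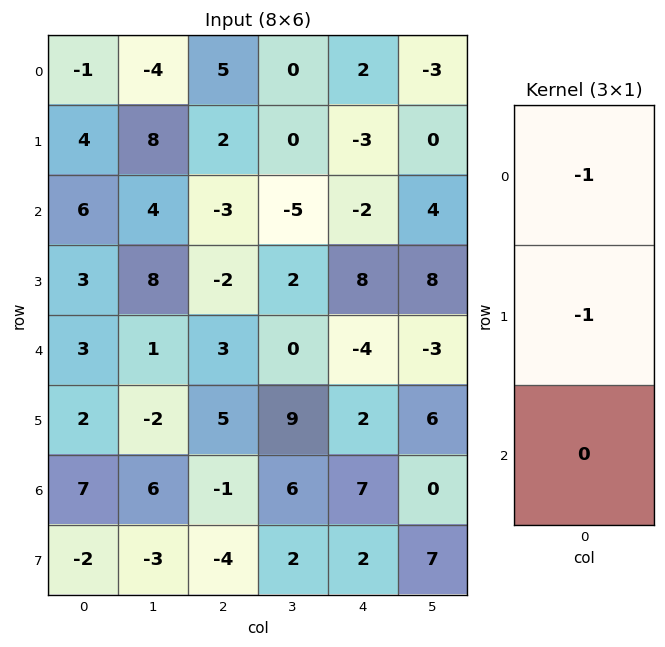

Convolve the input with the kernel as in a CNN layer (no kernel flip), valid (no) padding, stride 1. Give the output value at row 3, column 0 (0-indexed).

The receptive field on the input at this output position is [3 / 3 / 2]. Elementwise product with the kernel and sum: 3·-1 + 3·-1.

-6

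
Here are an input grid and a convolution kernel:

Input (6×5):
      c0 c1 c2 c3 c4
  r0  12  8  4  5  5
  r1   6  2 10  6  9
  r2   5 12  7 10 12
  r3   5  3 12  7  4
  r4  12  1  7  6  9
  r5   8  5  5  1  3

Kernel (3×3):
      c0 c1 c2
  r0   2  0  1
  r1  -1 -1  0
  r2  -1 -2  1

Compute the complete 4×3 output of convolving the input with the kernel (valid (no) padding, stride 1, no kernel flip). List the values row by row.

Output[0,0]: The receptive field on the input at this output position is [12 8 4 / 6 2 10 / 5 12 7]. Elementwise product with the kernel and sum: 12·2 + 4·1 + 6·-1 + 2·-1 + 5·-1 + 12·-2 + 7·1.

-2 -7 -18
6 -29 -10
2 10 -3
-4 -9 11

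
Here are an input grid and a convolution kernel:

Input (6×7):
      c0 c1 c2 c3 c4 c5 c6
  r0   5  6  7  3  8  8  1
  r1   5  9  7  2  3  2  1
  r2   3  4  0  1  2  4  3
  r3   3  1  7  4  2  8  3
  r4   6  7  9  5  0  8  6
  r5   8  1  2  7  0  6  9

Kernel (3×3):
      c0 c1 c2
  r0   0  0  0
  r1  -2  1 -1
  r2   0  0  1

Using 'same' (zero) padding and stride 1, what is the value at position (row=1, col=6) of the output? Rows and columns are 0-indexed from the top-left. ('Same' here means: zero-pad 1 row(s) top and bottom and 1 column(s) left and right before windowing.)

-3

The receptive field on the zero-padded input at this output position is [8 1 0 / 2 1 0 / 4 3 0]. Elementwise product with the kernel and sum: 2·-2 + 1·1 + 0·-1 + 0·1.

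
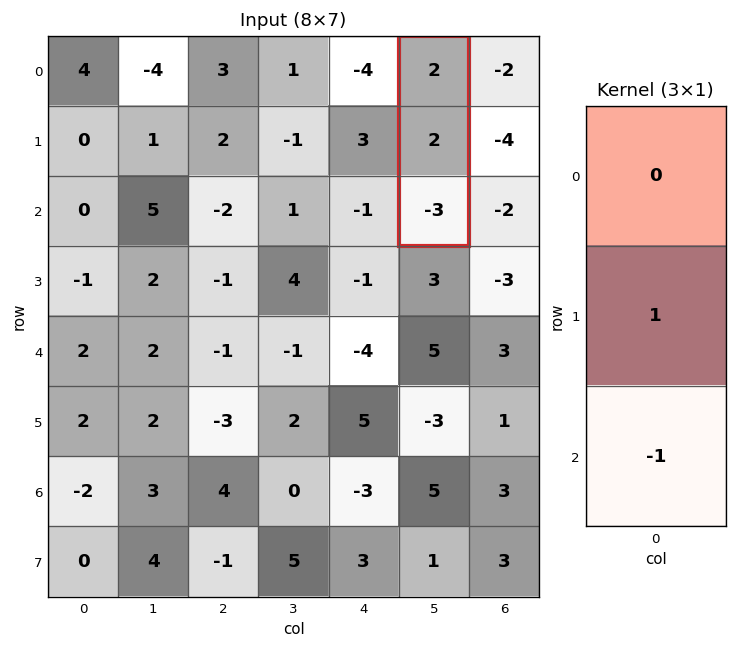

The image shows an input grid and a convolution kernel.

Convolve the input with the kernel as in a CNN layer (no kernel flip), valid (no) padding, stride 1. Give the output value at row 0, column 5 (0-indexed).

5

The receptive field on the input at this output position is [2 / 2 / -3]. Elementwise product with the kernel and sum: 2·1 + -3·-1.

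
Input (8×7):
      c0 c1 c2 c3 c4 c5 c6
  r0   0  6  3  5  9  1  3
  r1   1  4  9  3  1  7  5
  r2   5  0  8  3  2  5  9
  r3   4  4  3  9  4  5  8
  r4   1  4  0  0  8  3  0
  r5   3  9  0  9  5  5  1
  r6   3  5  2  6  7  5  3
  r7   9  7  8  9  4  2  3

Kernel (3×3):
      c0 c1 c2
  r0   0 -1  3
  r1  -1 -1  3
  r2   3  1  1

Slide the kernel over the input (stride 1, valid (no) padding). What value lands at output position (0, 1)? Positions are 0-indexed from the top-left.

The receptive field on the input at this output position is [6 3 5 / 4 9 3 / 0 8 3]. Elementwise product with the kernel and sum: 3·-1 + 5·3 + 4·-1 + 9·-1 + 3·3 + 0·3 + 8·1 + 3·1.

19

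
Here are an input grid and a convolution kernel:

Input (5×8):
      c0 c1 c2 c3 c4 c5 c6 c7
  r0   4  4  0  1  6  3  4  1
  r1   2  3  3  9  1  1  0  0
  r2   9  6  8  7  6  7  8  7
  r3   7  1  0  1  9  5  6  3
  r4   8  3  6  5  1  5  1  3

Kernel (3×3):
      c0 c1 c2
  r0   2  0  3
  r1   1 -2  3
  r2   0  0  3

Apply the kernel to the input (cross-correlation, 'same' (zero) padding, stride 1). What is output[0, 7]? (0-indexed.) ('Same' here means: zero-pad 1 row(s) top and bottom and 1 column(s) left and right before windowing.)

2

The receptive field on the zero-padded input at this output position is [0 0 0 / 4 1 0 / 0 0 0]. Elementwise product with the kernel and sum: 0·2 + 0·3 + 4·1 + 1·-2 + 0·3 + 0·3.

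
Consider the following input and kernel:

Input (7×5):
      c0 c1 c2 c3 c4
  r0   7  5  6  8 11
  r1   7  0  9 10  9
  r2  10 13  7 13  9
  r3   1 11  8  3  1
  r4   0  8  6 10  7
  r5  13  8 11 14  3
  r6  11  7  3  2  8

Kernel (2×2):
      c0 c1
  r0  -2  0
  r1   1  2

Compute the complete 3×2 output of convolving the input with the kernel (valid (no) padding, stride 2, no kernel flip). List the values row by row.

-7 17
3 0
29 27

Output[0,0]: The receptive field on the input at this output position is [7 5 / 7 0]. Elementwise product with the kernel and sum: 7·-2 + 7·1 + 0·2.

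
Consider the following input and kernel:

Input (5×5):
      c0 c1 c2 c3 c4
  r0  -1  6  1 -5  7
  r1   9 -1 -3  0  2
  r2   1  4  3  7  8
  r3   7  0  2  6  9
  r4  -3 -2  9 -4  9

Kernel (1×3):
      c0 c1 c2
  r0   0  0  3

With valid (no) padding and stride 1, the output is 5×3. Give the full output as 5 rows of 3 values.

Output[0,0]: The receptive field on the input at this output position is [-1 6 1]. Elementwise product with the kernel and sum: 1·3.
Output[0,1]: The receptive field on the input at this output position is [6 1 -5]. Elementwise product with the kernel and sum: -5·3.

3 -15 21
-9 0 6
9 21 24
6 18 27
27 -12 27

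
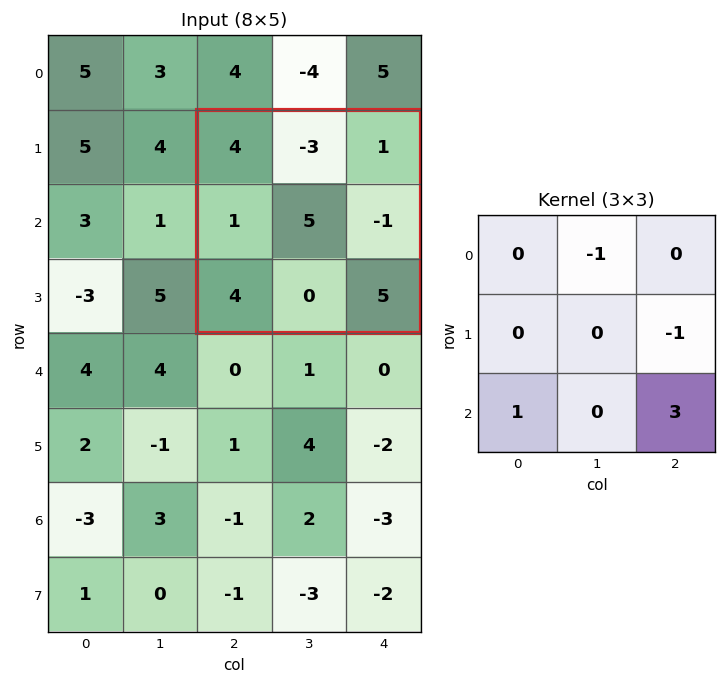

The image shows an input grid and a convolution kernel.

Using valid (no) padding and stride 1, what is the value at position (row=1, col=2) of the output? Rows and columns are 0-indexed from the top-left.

The receptive field on the input at this output position is [4 -3 1 / 1 5 -1 / 4 0 5]. Elementwise product with the kernel and sum: -3·-1 + -1·-1 + 4·1 + 5·3.

23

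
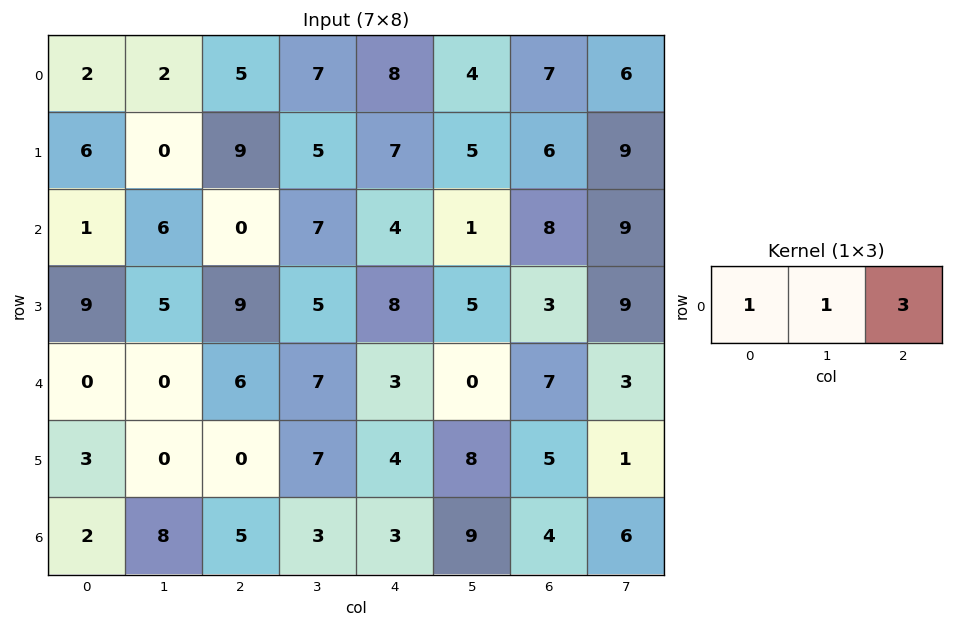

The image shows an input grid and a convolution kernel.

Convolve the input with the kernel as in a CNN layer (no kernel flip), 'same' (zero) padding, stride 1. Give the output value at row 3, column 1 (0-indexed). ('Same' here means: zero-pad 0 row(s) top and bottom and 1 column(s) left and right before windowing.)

41

The receptive field on the zero-padded input at this output position is [9 5 9]. Elementwise product with the kernel and sum: 9·1 + 5·1 + 9·3.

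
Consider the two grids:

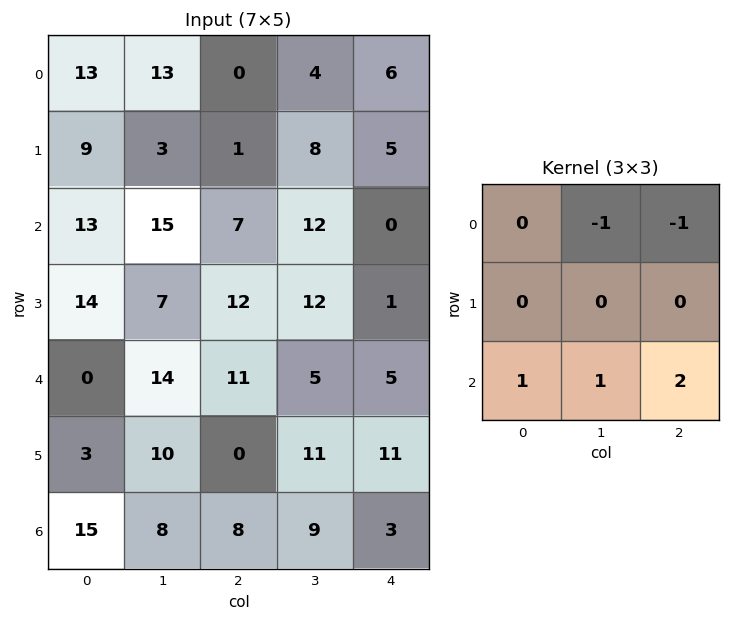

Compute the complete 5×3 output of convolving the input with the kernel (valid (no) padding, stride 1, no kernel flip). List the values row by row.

Output[0,0]: The receptive field on the input at this output position is [13 13 0 / 9 3 1 / 13 15 7]. Elementwise product with the kernel and sum: 13·-1 + 0·-1 + 13·1 + 15·1 + 7·2.

29 42 9
41 34 13
14 16 14
-6 8 20
14 18 13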